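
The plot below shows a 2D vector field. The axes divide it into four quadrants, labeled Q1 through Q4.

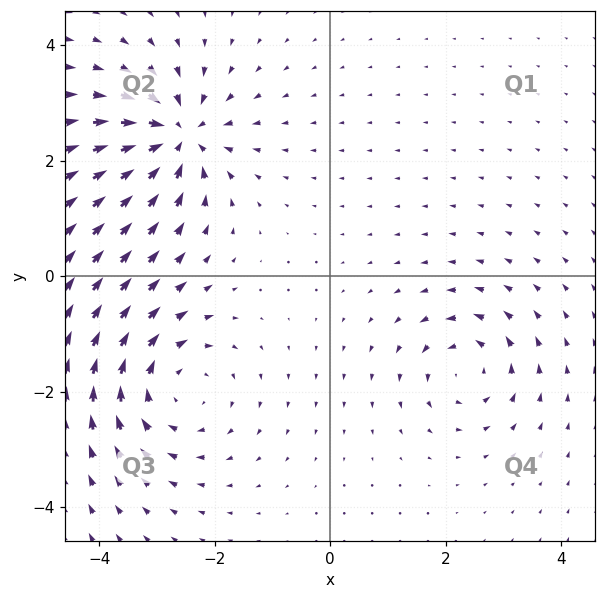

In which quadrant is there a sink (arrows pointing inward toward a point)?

The sink sits at approximately (-2.6, 2.4), which lies in quadrant Q2. The divergence there is about -6, negative as expected for a sink.

Q2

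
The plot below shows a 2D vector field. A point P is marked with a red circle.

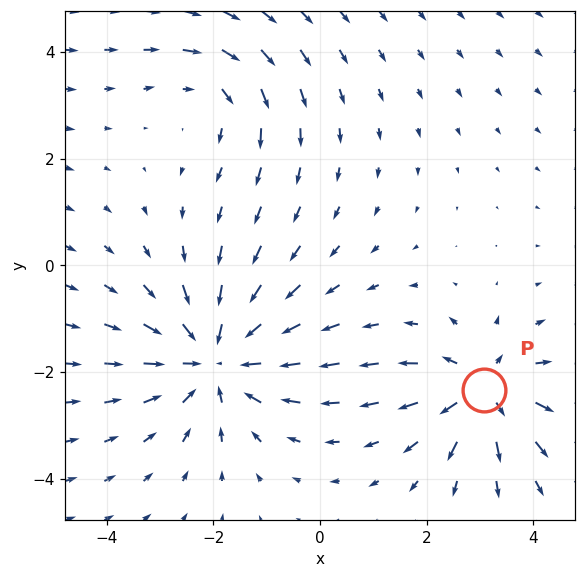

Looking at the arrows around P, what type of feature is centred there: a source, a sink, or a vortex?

At P (3.1, -2.3) the arrows spread outward. Divergence about +4, curl ≈0 — positive divergence with near-zero curl is a source.

source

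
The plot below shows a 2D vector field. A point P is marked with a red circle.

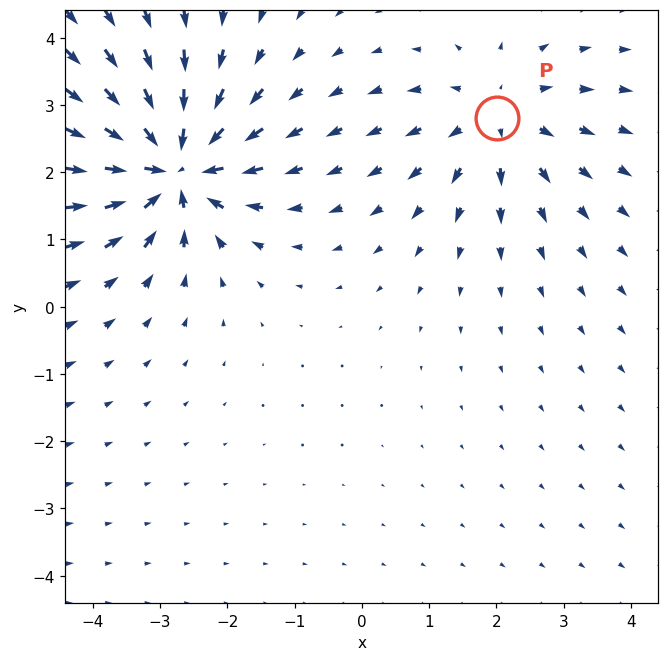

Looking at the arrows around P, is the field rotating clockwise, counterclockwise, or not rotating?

not rotating

Near P at (2.0, 2.8) the arrows show no circulation. The curl there is ≈0.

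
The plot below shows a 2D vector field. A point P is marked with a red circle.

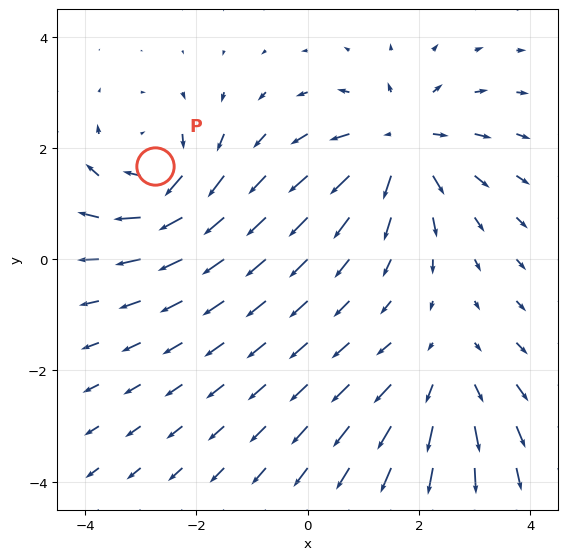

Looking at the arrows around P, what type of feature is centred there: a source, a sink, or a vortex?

At P (-2.7, 1.7) the arrows circulate clockwise. Divergence ≈0, curl about -5 — near-zero divergence with nonzero curl is a vortex.

vortex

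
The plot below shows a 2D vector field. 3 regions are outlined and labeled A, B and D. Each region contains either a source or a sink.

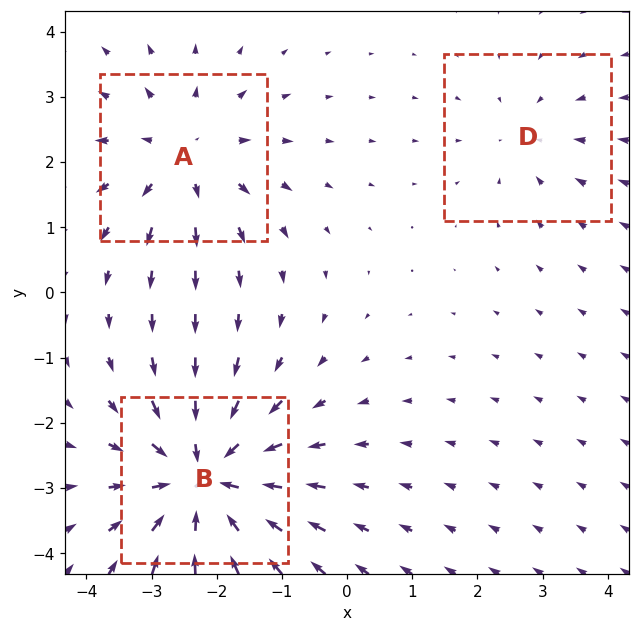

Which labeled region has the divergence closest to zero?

D

Divergence at each region's feature centre — A: about +3, B: about -4, D: about -2. Region D is closest to zero.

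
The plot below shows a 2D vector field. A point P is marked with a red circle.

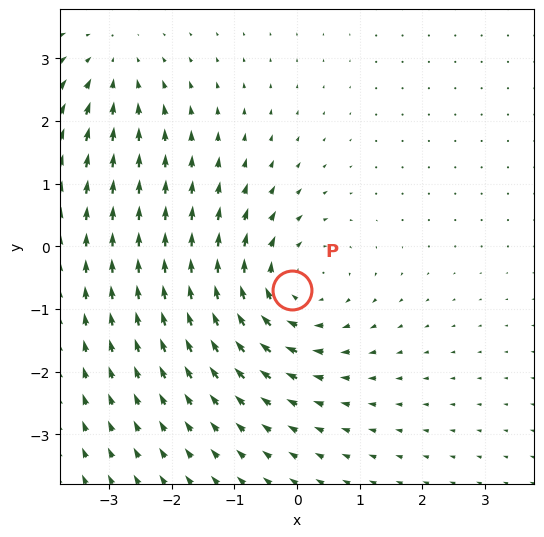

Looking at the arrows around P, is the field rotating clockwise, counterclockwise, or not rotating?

Near P at (-0.1, -0.7) the arrows circulate clockwise. The curl (z-component) there is about -4; negative curl means clockwise rotation.

clockwise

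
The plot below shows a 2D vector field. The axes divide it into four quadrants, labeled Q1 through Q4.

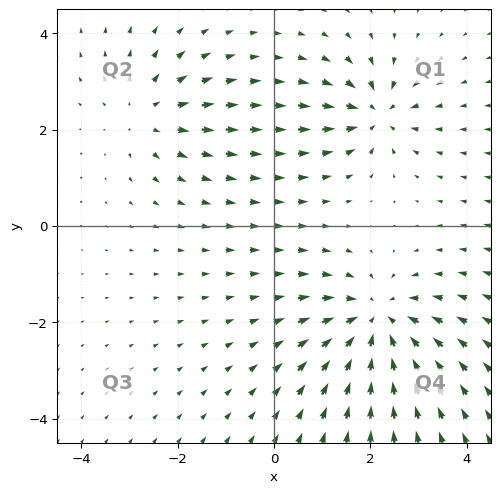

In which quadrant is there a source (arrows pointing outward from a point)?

Q2

The source sits at approximately (-2.6, 2.3), which lies in quadrant Q2. The divergence there is about +3, positive as expected for a source.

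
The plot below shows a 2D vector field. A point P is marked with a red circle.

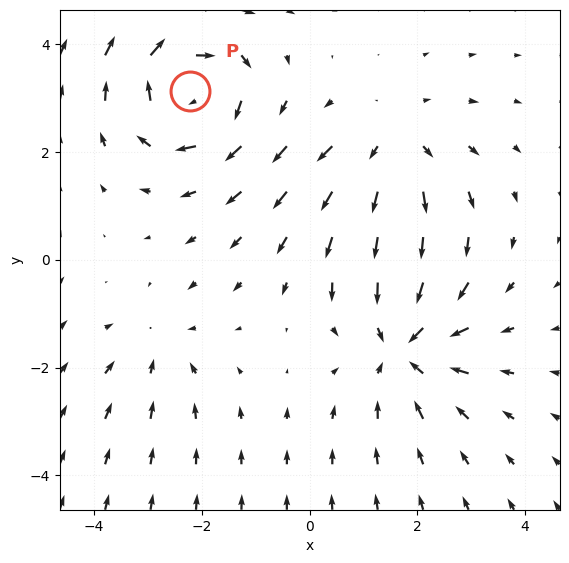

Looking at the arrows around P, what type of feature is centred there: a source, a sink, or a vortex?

vortex

At P (-2.2, 3.1) the arrows circulate clockwise. Divergence ≈0, curl about -5 — near-zero divergence with nonzero curl is a vortex.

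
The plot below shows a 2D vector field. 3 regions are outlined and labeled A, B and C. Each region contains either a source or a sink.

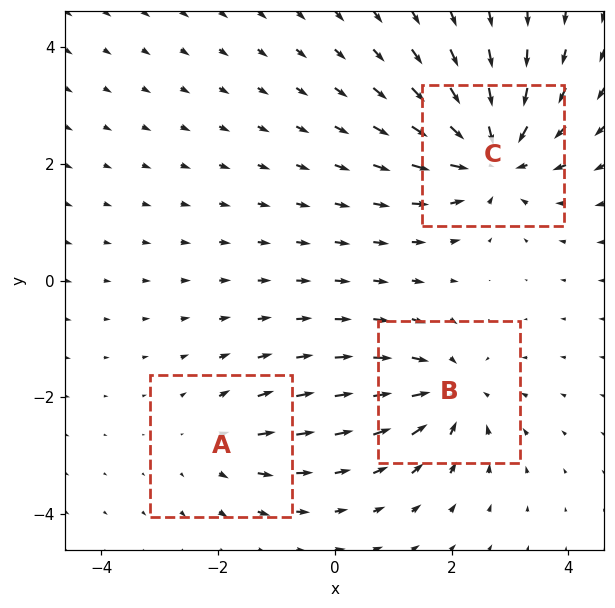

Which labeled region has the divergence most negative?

C

Divergence at each region's feature centre — A: about +2, B: about -4, C: about -5. Region C is most negative.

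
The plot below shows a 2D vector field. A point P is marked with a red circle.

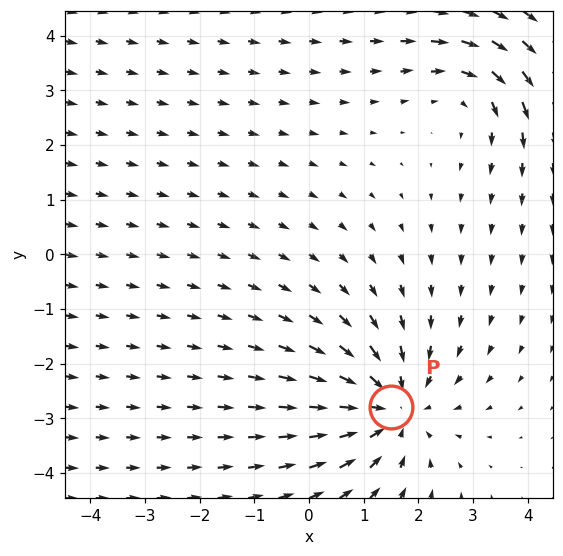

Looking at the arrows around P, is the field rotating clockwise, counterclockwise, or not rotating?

not rotating

Near P at (1.5, -2.8) the arrows show no circulation. The curl there is ≈0.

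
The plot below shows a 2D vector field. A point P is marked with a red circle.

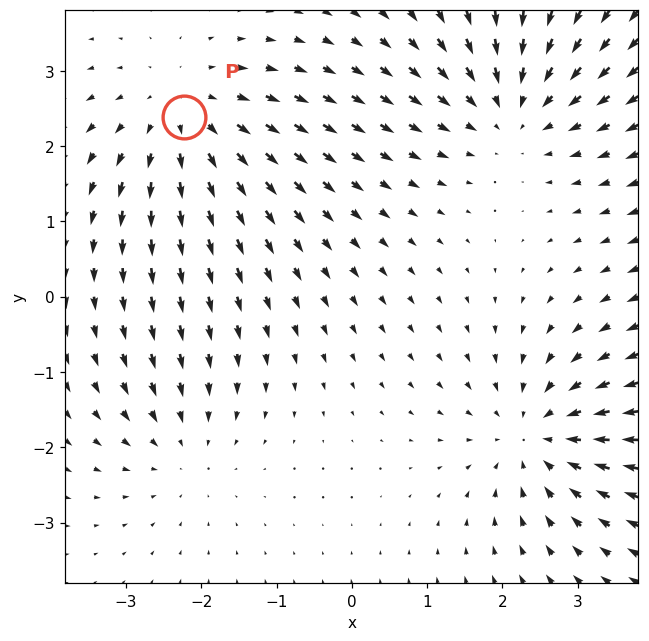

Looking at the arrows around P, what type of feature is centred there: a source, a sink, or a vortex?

source

At P (-2.2, 2.4) the arrows spread outward. Divergence about +4, curl ≈0 — positive divergence with near-zero curl is a source.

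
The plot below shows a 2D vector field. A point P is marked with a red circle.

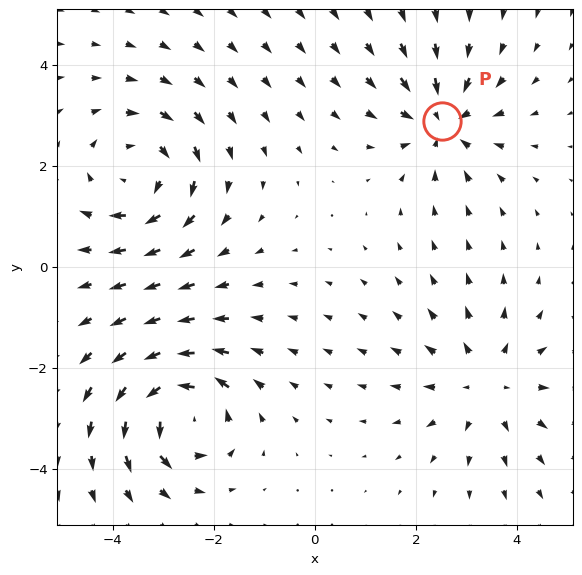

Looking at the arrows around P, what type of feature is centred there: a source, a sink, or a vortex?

sink

At P (2.5, 2.9) the arrows converge inward. Divergence about -5, curl ≈0 — negative divergence with near-zero curl is a sink.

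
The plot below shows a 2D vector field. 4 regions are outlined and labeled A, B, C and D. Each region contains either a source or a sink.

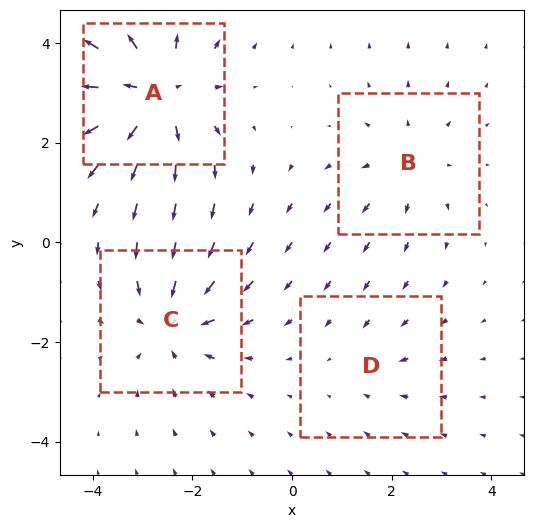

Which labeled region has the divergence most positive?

A

Divergence at each region's feature centre — A: about +7, B: about +3, C: about -5, D: about -2. Region A is most positive.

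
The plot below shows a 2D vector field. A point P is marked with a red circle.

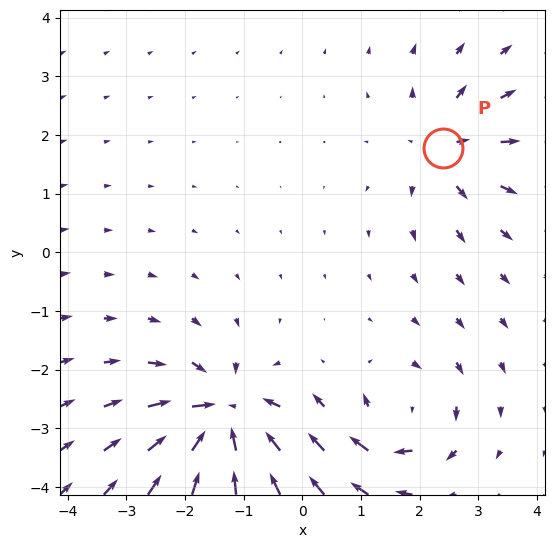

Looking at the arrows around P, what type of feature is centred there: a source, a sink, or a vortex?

At P (2.4, 1.8) the arrows spread outward. Divergence about +4, curl ≈0 — positive divergence with near-zero curl is a source.

source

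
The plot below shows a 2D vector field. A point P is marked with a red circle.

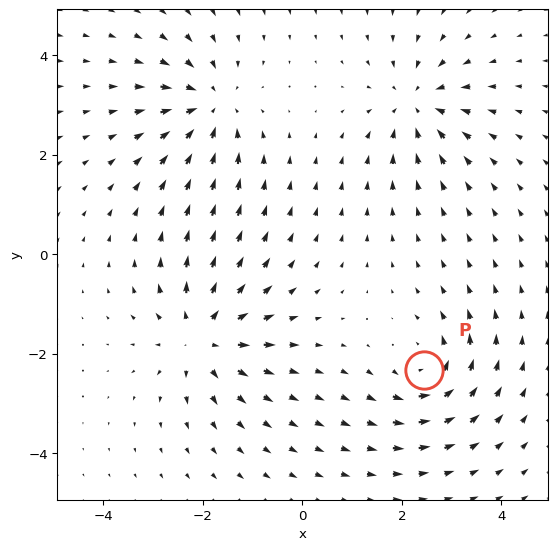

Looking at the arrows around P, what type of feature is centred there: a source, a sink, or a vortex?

At P (2.4, -2.3) the arrows circulate counterclockwise. Divergence ≈0, curl about +5 — near-zero divergence with nonzero curl is a vortex.

vortex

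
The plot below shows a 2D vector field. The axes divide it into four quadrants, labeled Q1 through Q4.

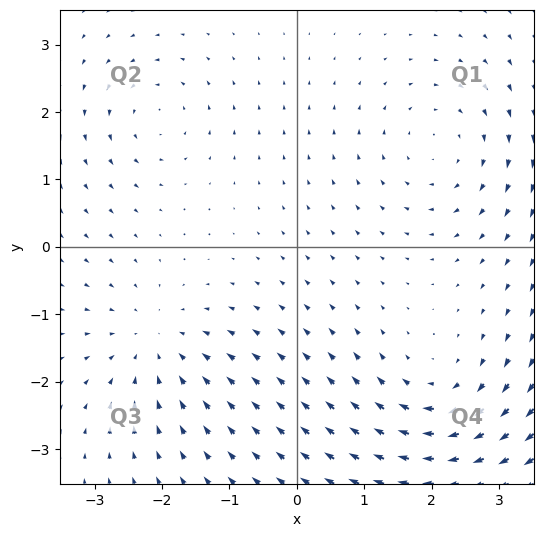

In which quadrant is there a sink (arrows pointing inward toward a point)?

The sink sits at approximately (-2.1, -1.4), which lies in quadrant Q3. The divergence there is about -4, negative as expected for a sink.

Q3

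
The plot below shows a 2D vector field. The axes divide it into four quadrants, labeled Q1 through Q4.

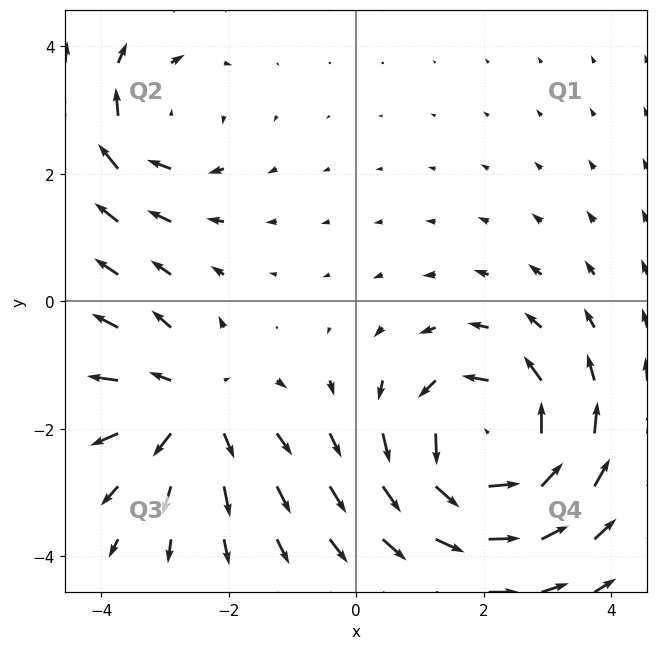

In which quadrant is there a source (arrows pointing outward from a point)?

Q3

The source sits at approximately (-2.6, -1.6), which lies in quadrant Q3. The divergence there is about +3, positive as expected for a source.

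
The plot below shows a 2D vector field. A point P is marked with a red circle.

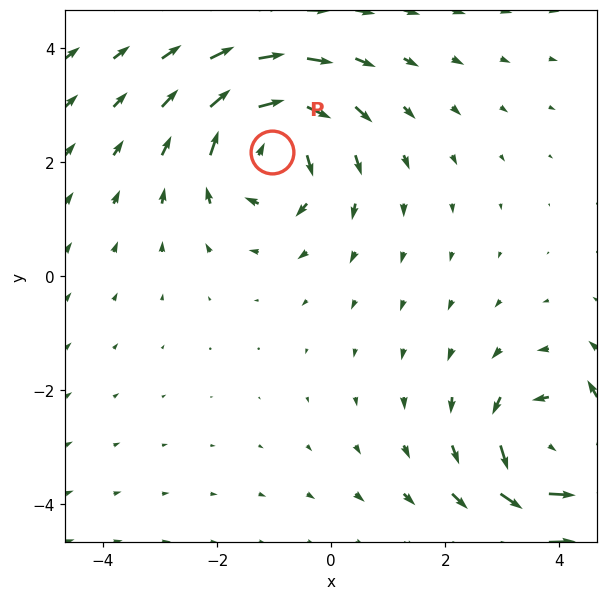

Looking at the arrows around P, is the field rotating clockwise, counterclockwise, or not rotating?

clockwise

Near P at (-1.0, 2.2) the arrows circulate clockwise. The curl (z-component) there is about -4; negative curl means clockwise rotation.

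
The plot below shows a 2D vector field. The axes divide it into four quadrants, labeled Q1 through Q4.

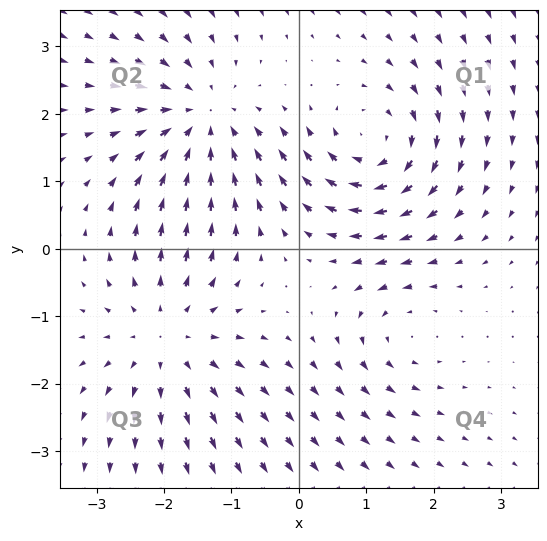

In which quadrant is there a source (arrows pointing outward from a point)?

The source sits at approximately (-1.9, -1.3), which lies in quadrant Q3. The divergence there is about +4, positive as expected for a source.

Q3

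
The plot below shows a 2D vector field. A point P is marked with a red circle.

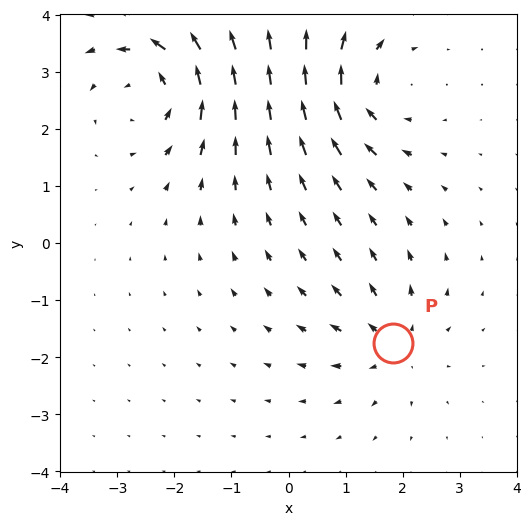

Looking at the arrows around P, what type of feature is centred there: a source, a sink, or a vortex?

At P (1.8, -1.8) the arrows spread outward. Divergence about +4, curl ≈0 — positive divergence with near-zero curl is a source.

source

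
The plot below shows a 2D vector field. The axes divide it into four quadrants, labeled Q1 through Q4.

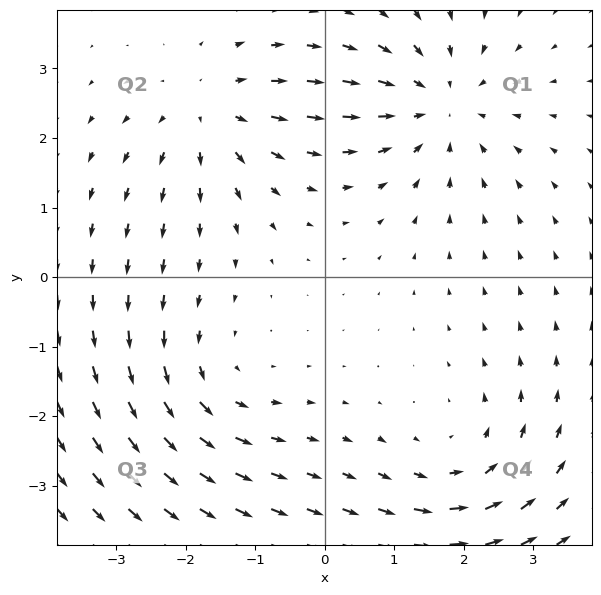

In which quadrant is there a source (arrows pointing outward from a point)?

The source sits at approximately (-1.6, 2.4), which lies in quadrant Q2. The divergence there is about +3, positive as expected for a source.

Q2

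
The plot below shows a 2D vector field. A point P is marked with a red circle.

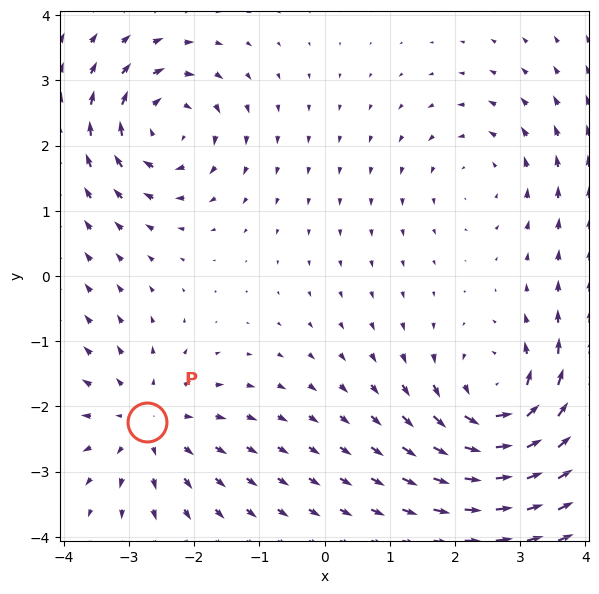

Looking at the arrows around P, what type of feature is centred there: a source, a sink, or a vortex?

At P (-2.7, -2.2) the arrows spread outward. Divergence about +4, curl ≈0 — positive divergence with near-zero curl is a source.

source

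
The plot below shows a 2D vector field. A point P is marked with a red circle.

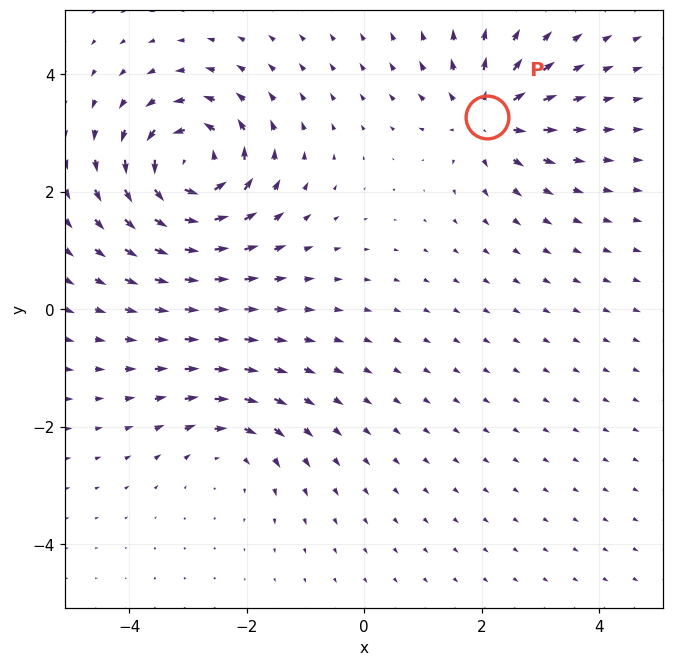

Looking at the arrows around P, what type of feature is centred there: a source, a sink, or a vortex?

source

At P (2.1, 3.3) the arrows spread outward. Divergence about +4, curl ≈0 — positive divergence with near-zero curl is a source.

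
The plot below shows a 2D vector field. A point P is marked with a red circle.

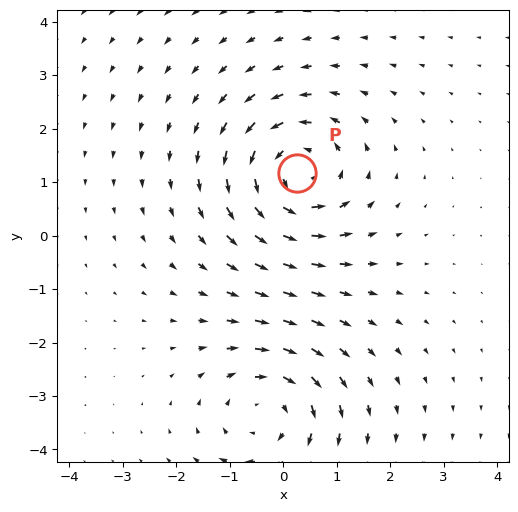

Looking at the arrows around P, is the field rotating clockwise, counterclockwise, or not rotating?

counterclockwise

Near P at (0.3, 1.2) the arrows circulate counterclockwise. The curl (z-component) there is about +5; positive curl means counterclockwise rotation.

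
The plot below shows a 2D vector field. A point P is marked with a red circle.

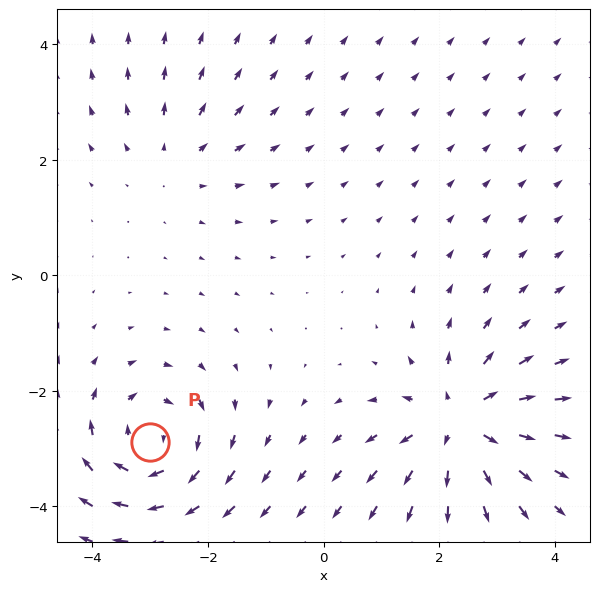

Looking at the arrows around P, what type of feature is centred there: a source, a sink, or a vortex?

At P (-3.0, -2.9) the arrows circulate clockwise. Divergence ≈0, curl about -6 — near-zero divergence with nonzero curl is a vortex.

vortex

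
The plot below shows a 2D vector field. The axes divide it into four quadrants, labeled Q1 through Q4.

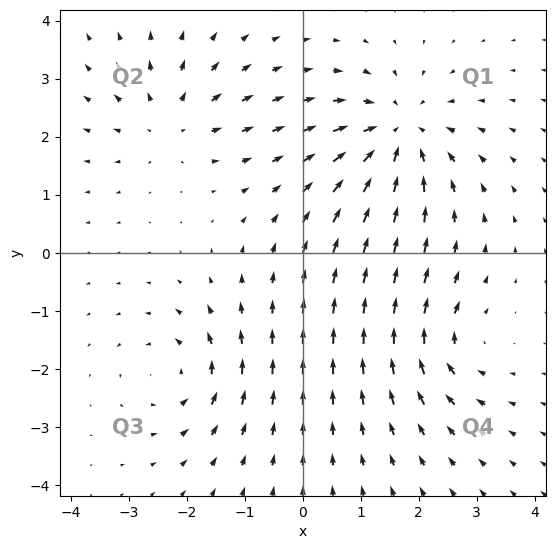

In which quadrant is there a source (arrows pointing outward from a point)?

Q2

The source sits at approximately (-2.3, 2.3), which lies in quadrant Q2. The divergence there is about +4, positive as expected for a source.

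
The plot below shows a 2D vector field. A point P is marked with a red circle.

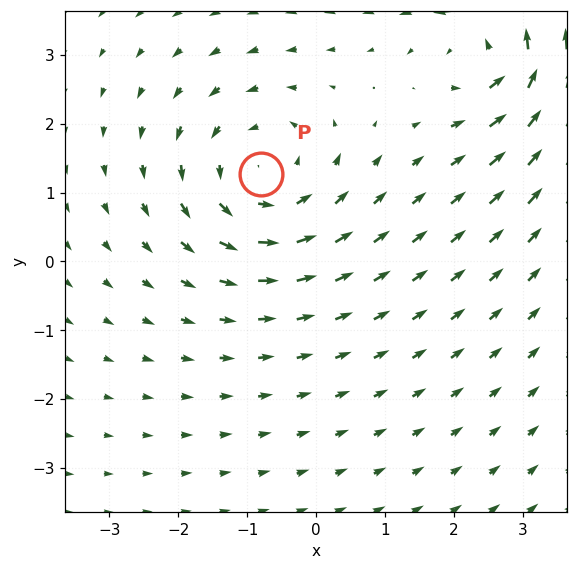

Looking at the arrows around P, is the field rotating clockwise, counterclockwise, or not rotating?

Near P at (-0.8, 1.3) the arrows circulate counterclockwise. The curl (z-component) there is about +4; positive curl means counterclockwise rotation.

counterclockwise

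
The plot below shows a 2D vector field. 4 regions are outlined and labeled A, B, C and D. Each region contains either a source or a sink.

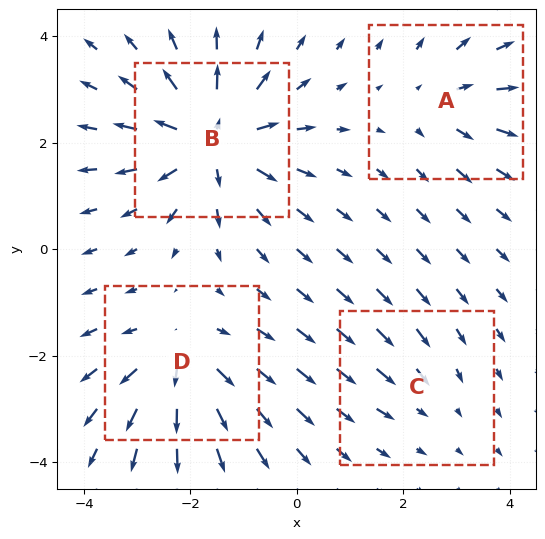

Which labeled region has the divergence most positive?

Divergence at each region's feature centre — A: about +3, B: about +7, C: about -2, D: about +5. Region B is most positive.

B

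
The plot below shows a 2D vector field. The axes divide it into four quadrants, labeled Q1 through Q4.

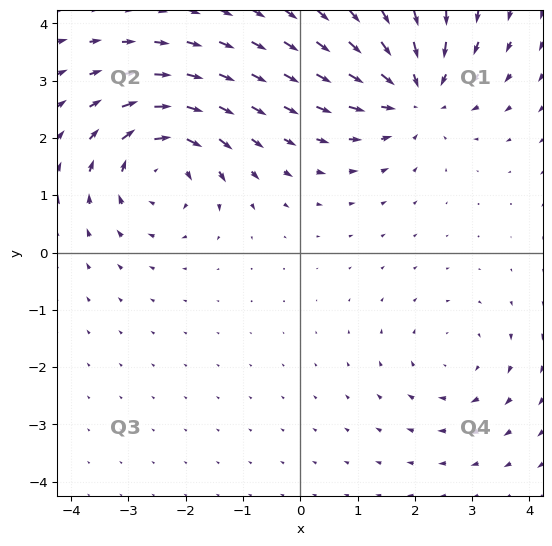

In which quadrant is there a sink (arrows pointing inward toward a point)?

Q1

The sink sits at approximately (2.0, 2.8), which lies in quadrant Q1. The divergence there is about -5, negative as expected for a sink.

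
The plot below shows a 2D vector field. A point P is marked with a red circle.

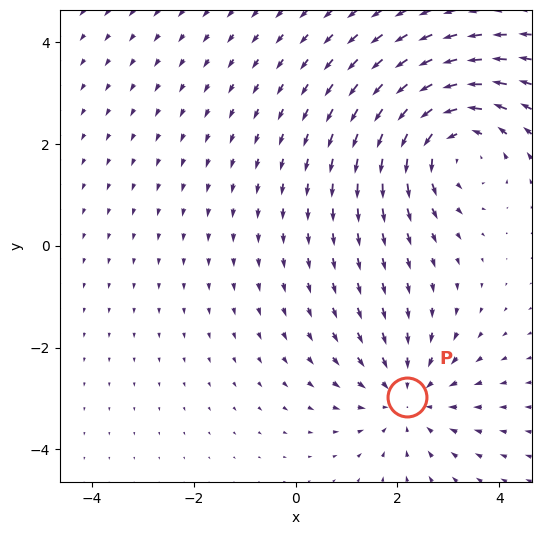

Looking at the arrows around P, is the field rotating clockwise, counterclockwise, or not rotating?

Near P at (2.2, -3.0) the arrows show no circulation. The curl there is ≈0.

not rotating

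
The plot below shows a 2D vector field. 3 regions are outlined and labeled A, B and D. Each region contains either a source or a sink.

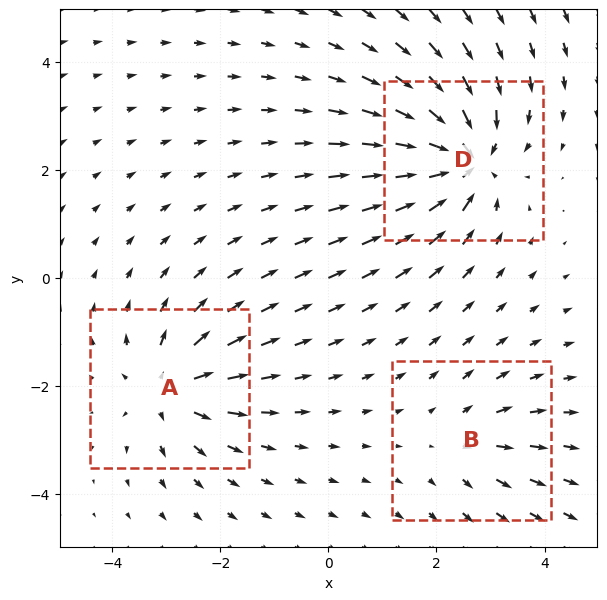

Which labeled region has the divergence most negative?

D

Divergence at each region's feature centre — A: about +4, B: about +2, D: about -6. Region D is most negative.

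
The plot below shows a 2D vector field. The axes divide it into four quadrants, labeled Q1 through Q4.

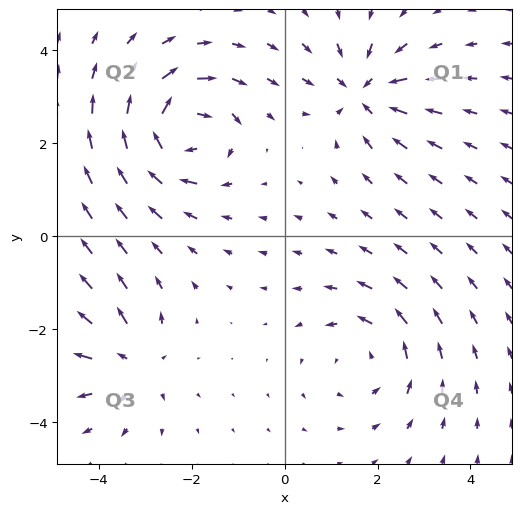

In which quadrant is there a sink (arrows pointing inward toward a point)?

Q1

The sink sits at approximately (1.7, 3.1), which lies in quadrant Q1. The divergence there is about -5, negative as expected for a sink.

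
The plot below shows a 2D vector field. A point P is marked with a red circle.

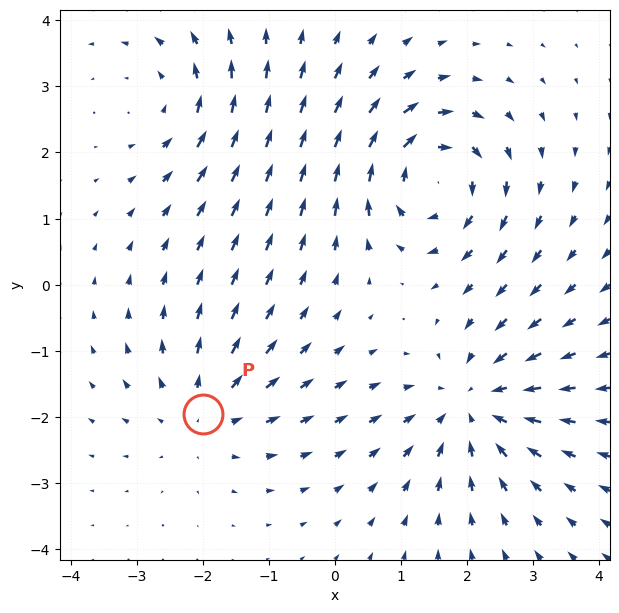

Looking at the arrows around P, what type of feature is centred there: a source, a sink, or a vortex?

At P (-2.0, -2.0) the arrows spread outward. Divergence about +3, curl ≈0 — positive divergence with near-zero curl is a source.

source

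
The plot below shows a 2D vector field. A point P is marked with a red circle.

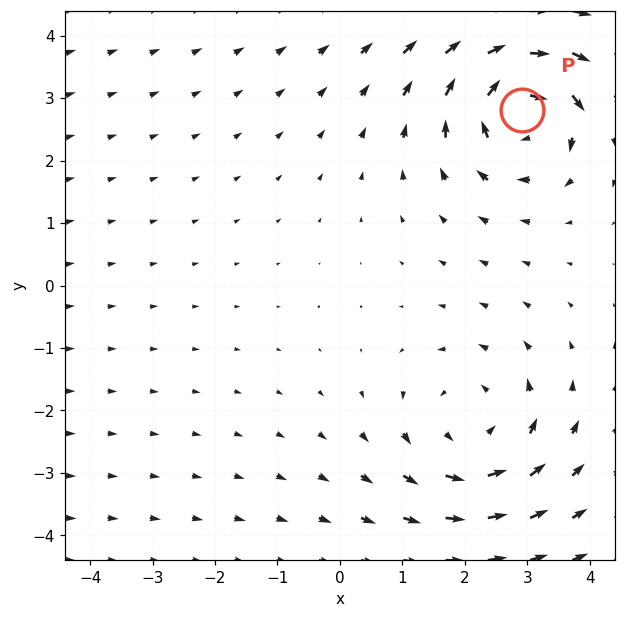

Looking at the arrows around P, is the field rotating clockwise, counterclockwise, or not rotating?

clockwise

Near P at (2.9, 2.8) the arrows circulate clockwise. The curl (z-component) there is about -5; negative curl means clockwise rotation.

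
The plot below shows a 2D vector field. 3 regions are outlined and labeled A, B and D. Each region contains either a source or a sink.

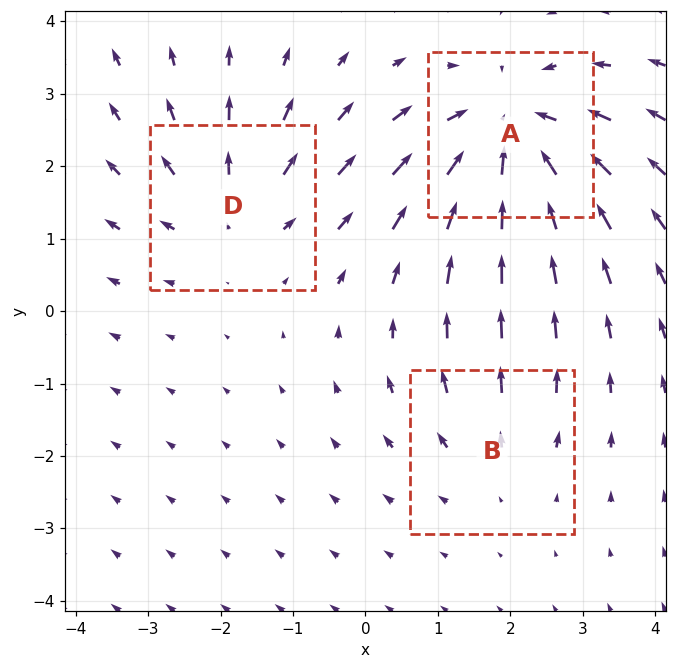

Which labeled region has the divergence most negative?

Divergence at each region's feature centre — A: about -5, B: about +2, D: about +3. Region A is most negative.

A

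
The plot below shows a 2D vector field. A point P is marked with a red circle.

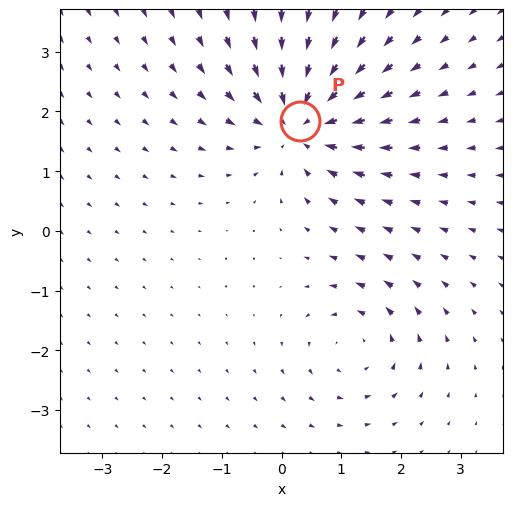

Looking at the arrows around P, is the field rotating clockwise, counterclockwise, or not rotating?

not rotating

Near P at (0.3, 1.8) the arrows show no circulation. The curl there is ≈0.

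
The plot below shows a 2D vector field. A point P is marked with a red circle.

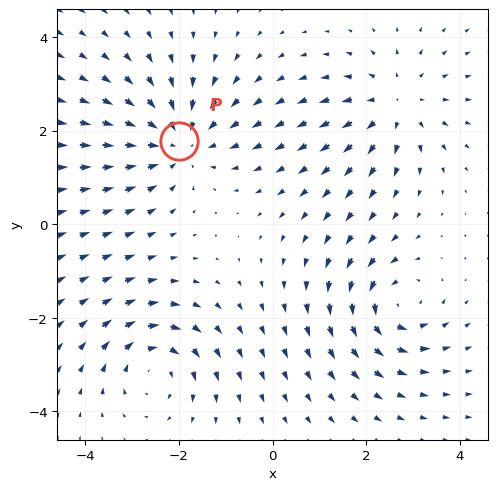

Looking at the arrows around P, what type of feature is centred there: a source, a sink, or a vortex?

At P (-2.0, 1.8) the arrows converge inward. Divergence about -4, curl ≈0 — negative divergence with near-zero curl is a sink.

sink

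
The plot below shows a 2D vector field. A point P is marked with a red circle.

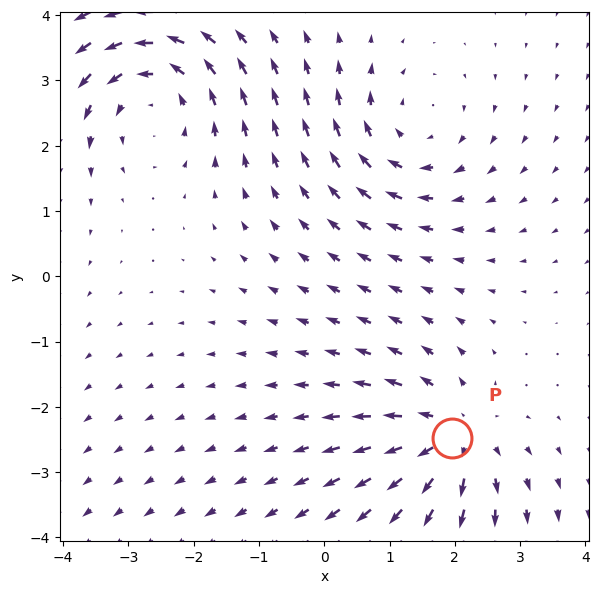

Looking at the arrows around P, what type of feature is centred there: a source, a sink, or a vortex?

At P (2.0, -2.5) the arrows spread outward. Divergence about +4, curl ≈0 — positive divergence with near-zero curl is a source.

source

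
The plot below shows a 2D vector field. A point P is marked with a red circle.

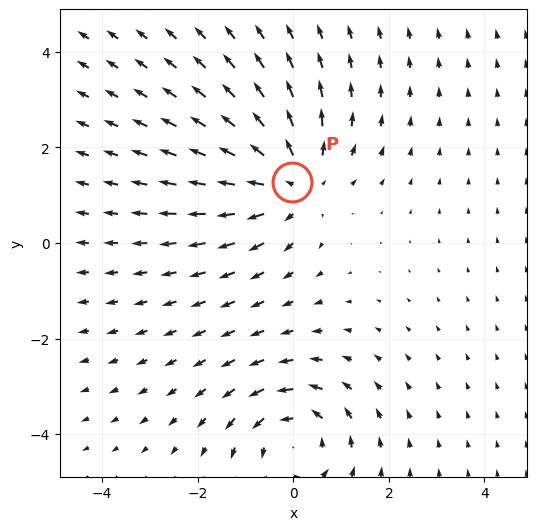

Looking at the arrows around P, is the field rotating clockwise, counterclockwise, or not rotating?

not rotating

Near P at (-0.0, 1.3) the arrows show no circulation. The curl there is ≈0.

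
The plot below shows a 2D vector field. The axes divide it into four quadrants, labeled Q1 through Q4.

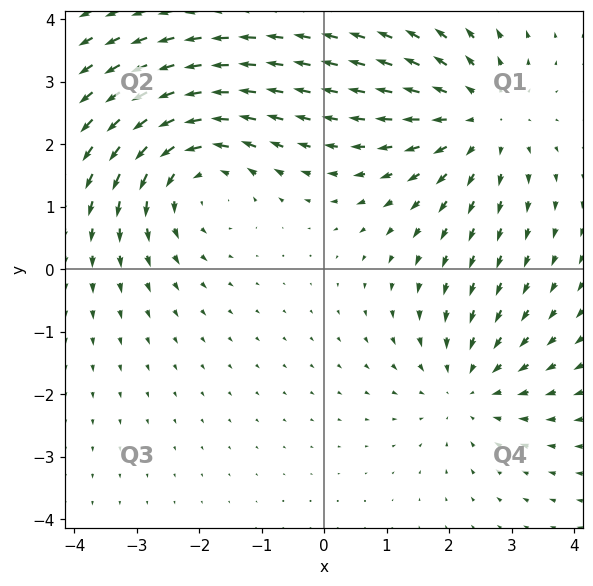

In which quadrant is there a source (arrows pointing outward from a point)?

Q1

The source sits at approximately (2.5, 2.4), which lies in quadrant Q1. The divergence there is about +3, positive as expected for a source.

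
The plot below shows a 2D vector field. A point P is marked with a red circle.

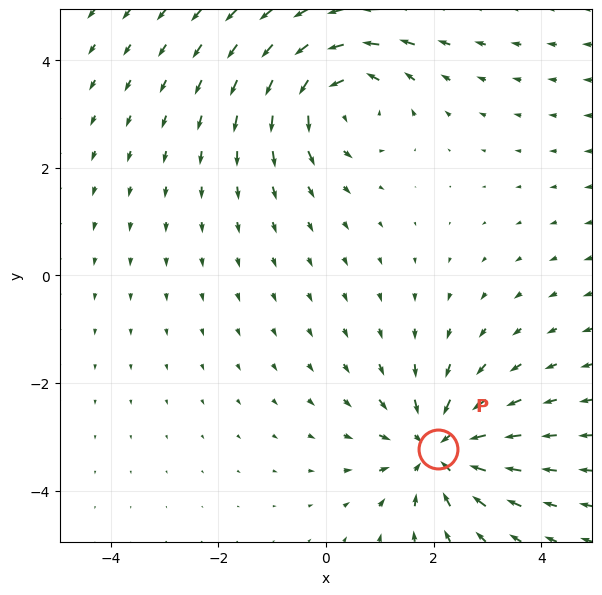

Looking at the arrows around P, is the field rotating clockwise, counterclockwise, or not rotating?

Near P at (2.1, -3.2) the arrows show no circulation. The curl there is ≈0.

not rotating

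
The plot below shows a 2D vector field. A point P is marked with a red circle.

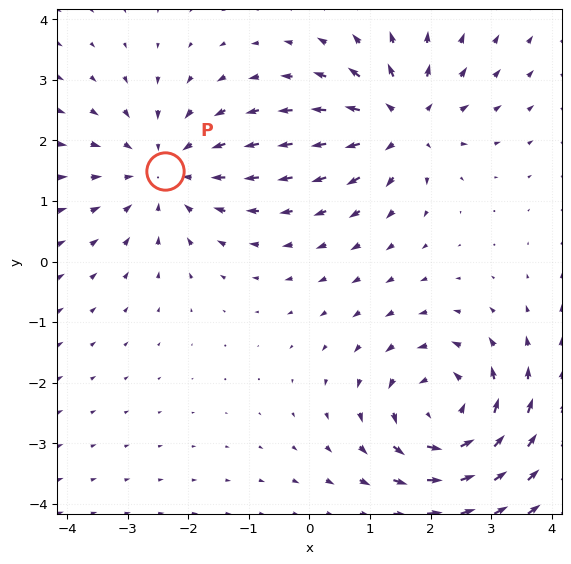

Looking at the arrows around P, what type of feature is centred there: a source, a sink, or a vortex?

sink

At P (-2.4, 1.5) the arrows converge inward. Divergence about -2, curl ≈0 — negative divergence with near-zero curl is a sink.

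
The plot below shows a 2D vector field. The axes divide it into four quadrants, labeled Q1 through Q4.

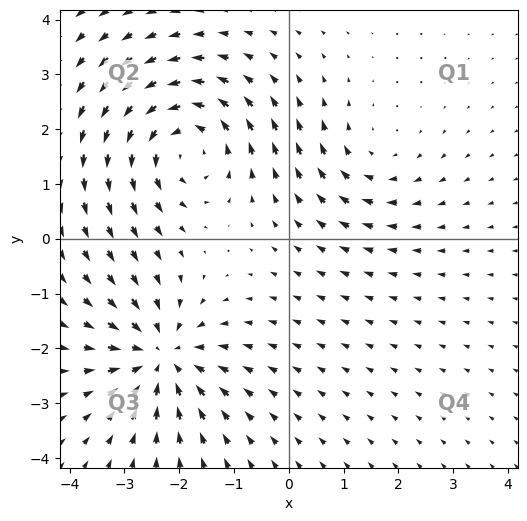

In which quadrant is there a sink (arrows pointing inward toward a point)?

The sink sits at approximately (-2.3, -2.2), which lies in quadrant Q3. The divergence there is about -5, negative as expected for a sink.

Q3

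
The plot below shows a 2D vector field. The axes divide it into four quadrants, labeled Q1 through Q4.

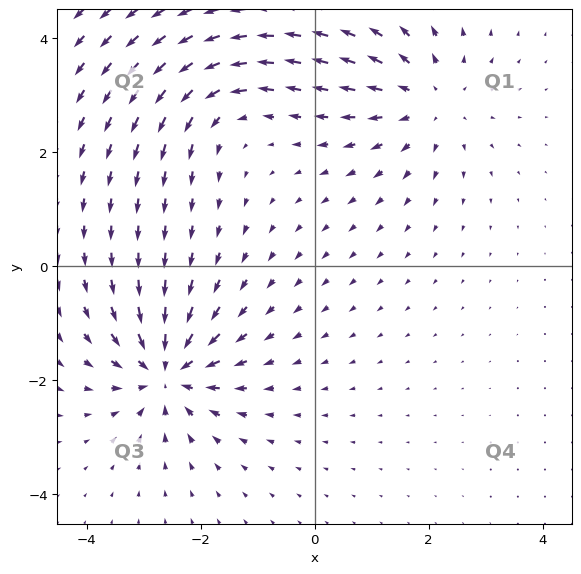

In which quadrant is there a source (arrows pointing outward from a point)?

The source sits at approximately (2.0, 2.9), which lies in quadrant Q1. The divergence there is about +4, positive as expected for a source.

Q1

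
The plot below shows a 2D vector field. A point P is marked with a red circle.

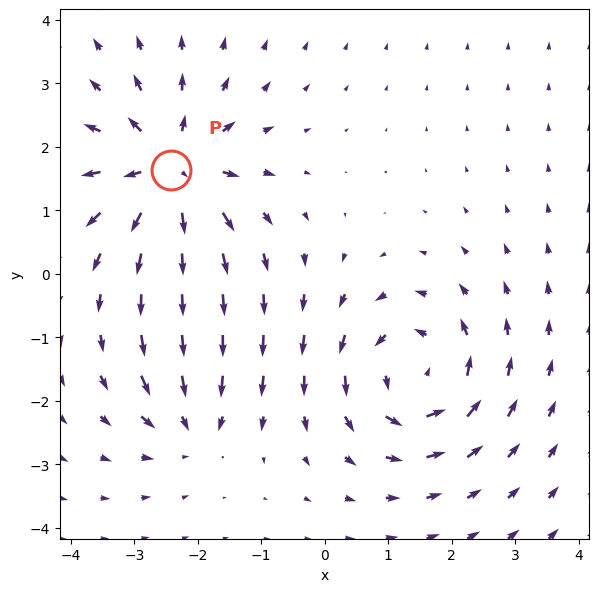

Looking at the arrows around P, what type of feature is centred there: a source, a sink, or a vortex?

At P (-2.4, 1.6) the arrows spread outward. Divergence about +7, curl ≈0 — positive divergence with near-zero curl is a source.

source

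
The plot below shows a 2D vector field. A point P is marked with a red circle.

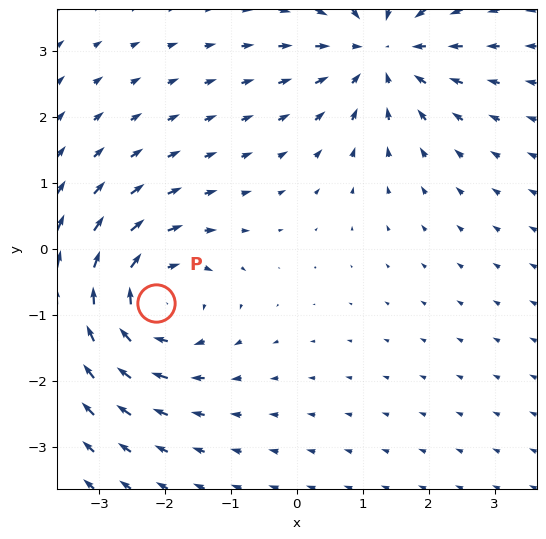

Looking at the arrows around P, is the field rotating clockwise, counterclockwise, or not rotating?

Near P at (-2.1, -0.8) the arrows circulate clockwise. The curl (z-component) there is about -3; negative curl means clockwise rotation.

clockwise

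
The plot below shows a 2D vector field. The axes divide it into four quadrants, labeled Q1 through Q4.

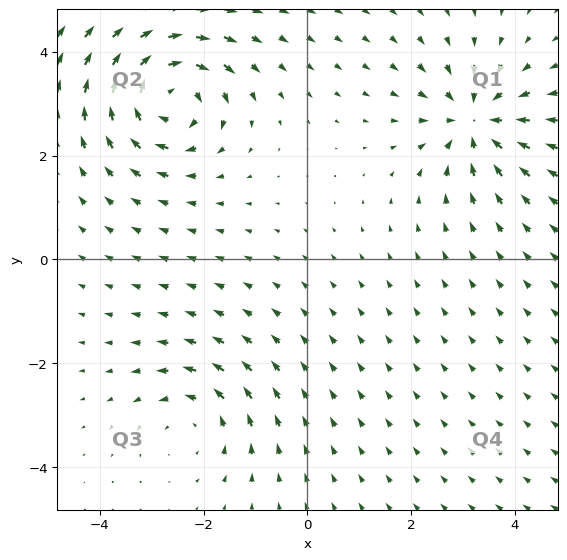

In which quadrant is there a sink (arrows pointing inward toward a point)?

Q1

The sink sits at approximately (3.2, 2.7), which lies in quadrant Q1. The divergence there is about -5, negative as expected for a sink.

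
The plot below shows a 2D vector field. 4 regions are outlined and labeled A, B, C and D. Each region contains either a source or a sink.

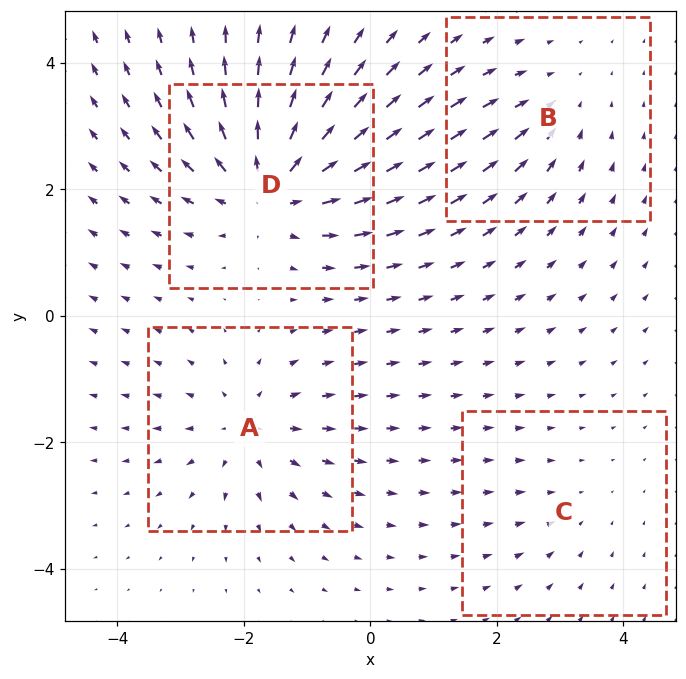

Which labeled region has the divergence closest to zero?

C

Divergence at each region's feature centre — A: about +4, B: about -3, C: about -2, D: about +7. Region C is closest to zero.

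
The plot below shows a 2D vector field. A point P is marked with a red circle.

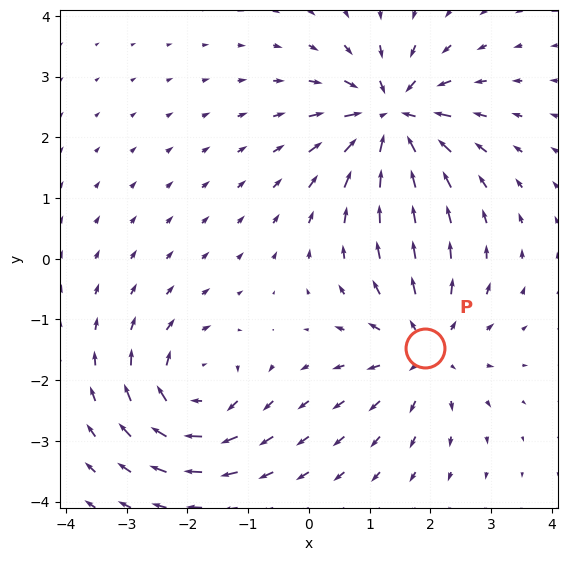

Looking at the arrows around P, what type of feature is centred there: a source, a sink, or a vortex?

At P (1.9, -1.5) the arrows spread outward. Divergence about +4, curl ≈0 — positive divergence with near-zero curl is a source.

source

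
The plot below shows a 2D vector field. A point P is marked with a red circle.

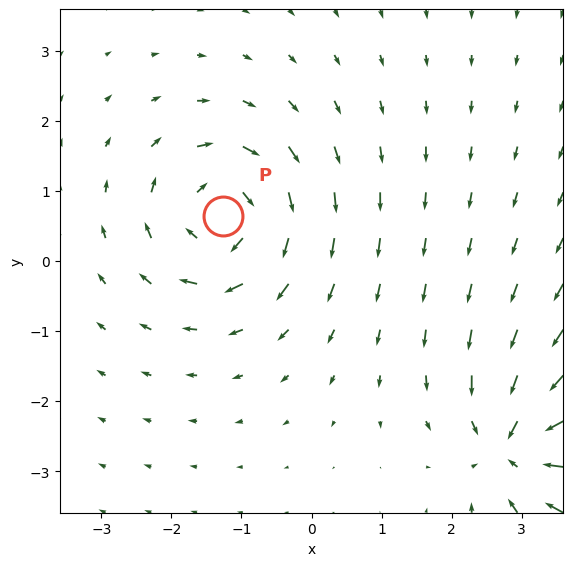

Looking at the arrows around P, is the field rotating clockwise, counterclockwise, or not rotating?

clockwise

Near P at (-1.3, 0.6) the arrows circulate clockwise. The curl (z-component) there is about -5; negative curl means clockwise rotation.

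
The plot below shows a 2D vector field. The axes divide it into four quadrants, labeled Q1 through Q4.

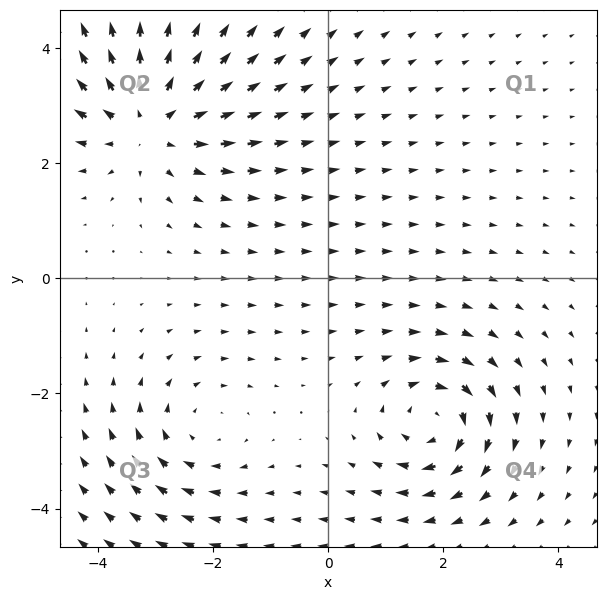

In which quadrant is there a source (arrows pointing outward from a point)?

Q2

The source sits at approximately (-3.1, 2.8), which lies in quadrant Q2. The divergence there is about +4, positive as expected for a source.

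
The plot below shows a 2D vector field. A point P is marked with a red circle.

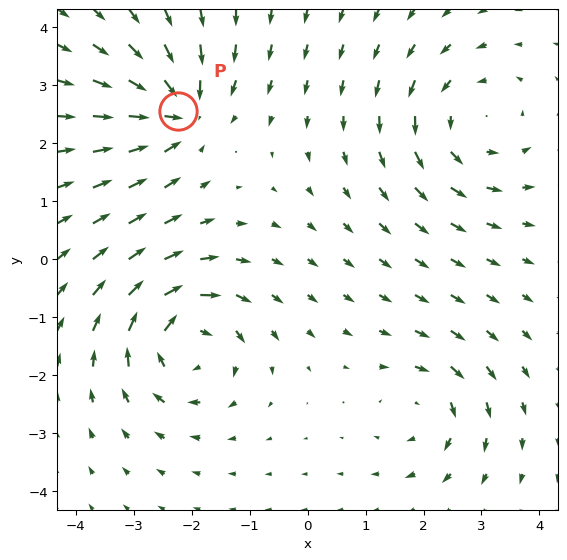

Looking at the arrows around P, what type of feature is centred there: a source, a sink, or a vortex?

At P (-2.2, 2.5) the arrows converge inward. Divergence about -6, curl ≈0 — negative divergence with near-zero curl is a sink.

sink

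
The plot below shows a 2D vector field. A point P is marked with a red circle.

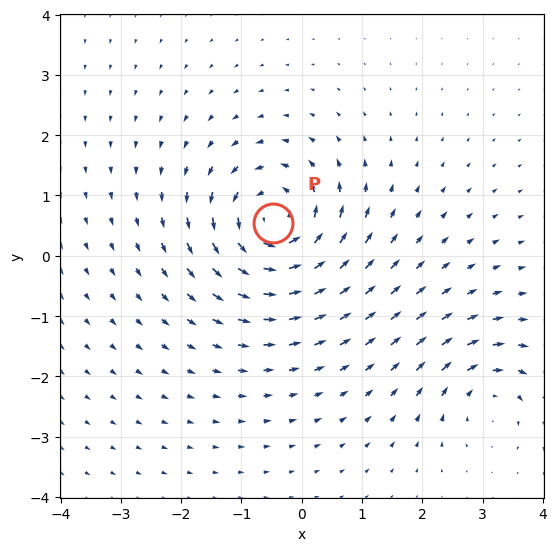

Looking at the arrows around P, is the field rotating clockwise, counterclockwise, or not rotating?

Near P at (-0.5, 0.5) the arrows circulate counterclockwise. The curl (z-component) there is about +6; positive curl means counterclockwise rotation.

counterclockwise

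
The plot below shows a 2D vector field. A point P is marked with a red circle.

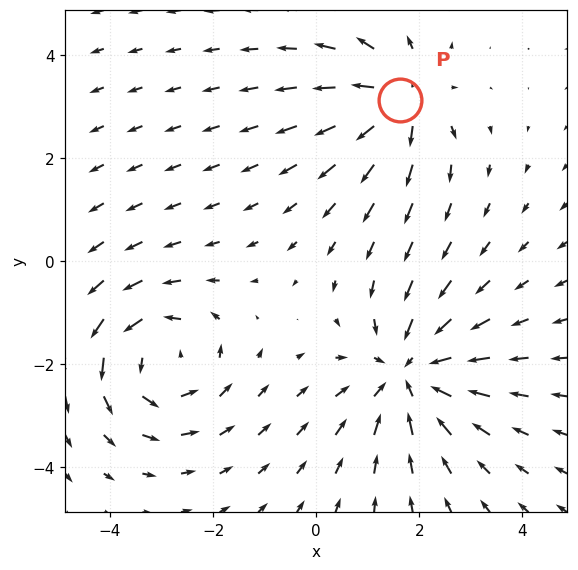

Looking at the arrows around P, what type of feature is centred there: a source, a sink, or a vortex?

At P (1.6, 3.1) the arrows spread outward. Divergence about +4, curl ≈0 — positive divergence with near-zero curl is a source.

source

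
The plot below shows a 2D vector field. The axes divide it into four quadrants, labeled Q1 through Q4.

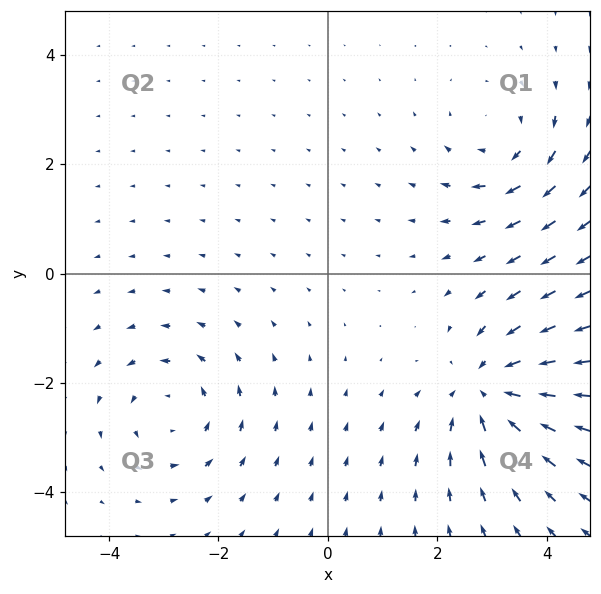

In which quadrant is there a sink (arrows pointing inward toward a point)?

Q4

The sink sits at approximately (3.0, -2.1), which lies in quadrant Q4. The divergence there is about -4, negative as expected for a sink.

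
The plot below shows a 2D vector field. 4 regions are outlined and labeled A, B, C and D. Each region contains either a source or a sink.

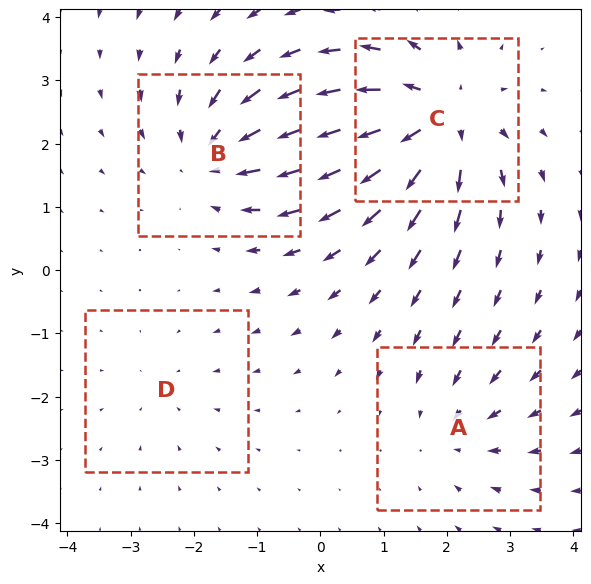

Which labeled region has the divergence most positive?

C

Divergence at each region's feature centre — A: about -3, B: about -5, C: about +6, D: about -2. Region C is most positive.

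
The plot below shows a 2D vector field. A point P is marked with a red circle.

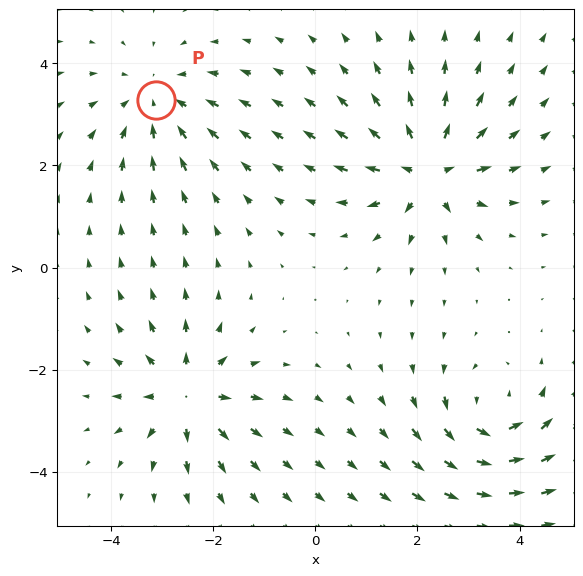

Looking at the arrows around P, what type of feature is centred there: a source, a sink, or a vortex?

At P (-3.1, 3.3) the arrows converge inward. Divergence about -3, curl ≈0 — negative divergence with near-zero curl is a sink.

sink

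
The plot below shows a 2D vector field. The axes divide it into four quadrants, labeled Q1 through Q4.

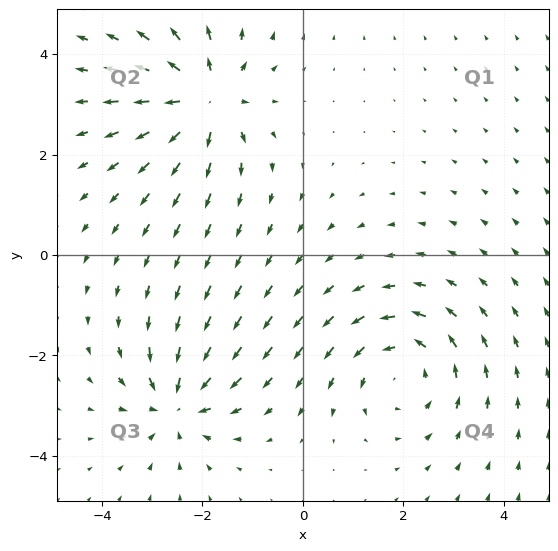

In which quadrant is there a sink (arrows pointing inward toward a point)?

The sink sits at approximately (-2.5, -3.0), which lies in quadrant Q3. The divergence there is about -4, negative as expected for a sink.

Q3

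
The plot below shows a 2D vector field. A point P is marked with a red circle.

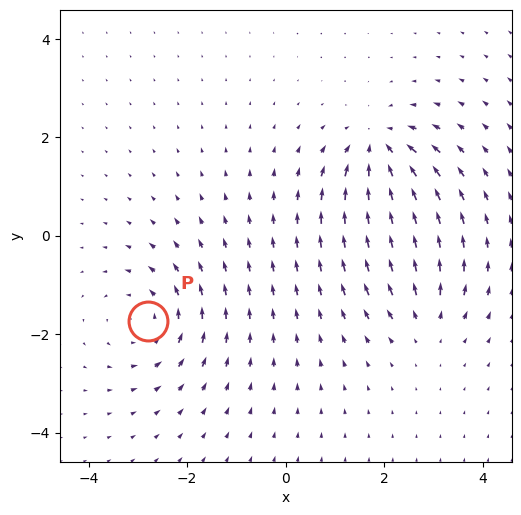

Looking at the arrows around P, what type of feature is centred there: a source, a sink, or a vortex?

vortex

At P (-2.8, -1.7) the arrows circulate counterclockwise. Divergence ≈0, curl about +4 — near-zero divergence with nonzero curl is a vortex.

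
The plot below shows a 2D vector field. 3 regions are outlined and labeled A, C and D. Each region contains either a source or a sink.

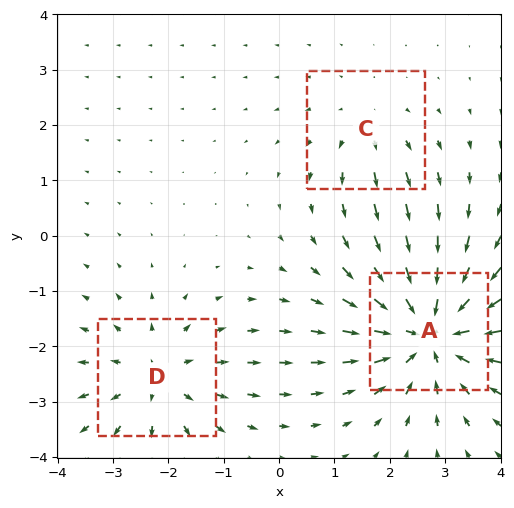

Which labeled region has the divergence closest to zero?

Divergence at each region's feature centre — A: about -5, C: about +2, D: about +3. Region C is closest to zero.

C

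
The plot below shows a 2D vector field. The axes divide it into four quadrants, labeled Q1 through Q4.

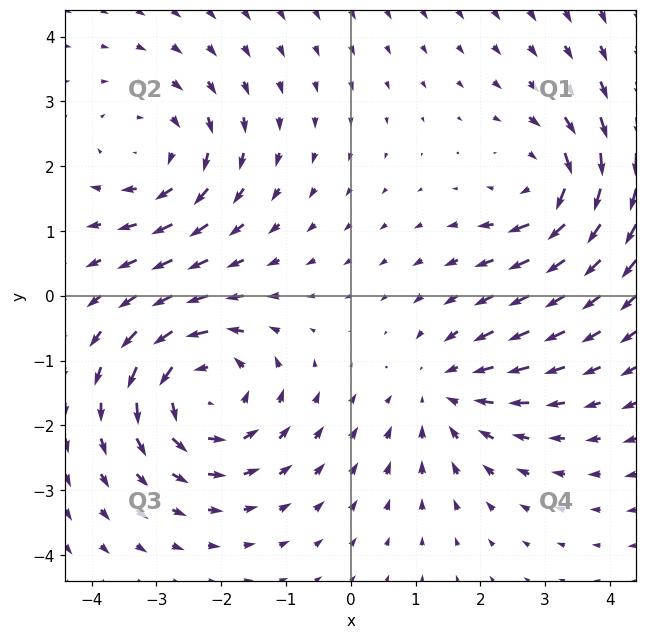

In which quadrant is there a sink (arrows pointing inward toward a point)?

Q4

The sink sits at approximately (1.5, -1.5), which lies in quadrant Q4. The divergence there is about -3, negative as expected for a sink.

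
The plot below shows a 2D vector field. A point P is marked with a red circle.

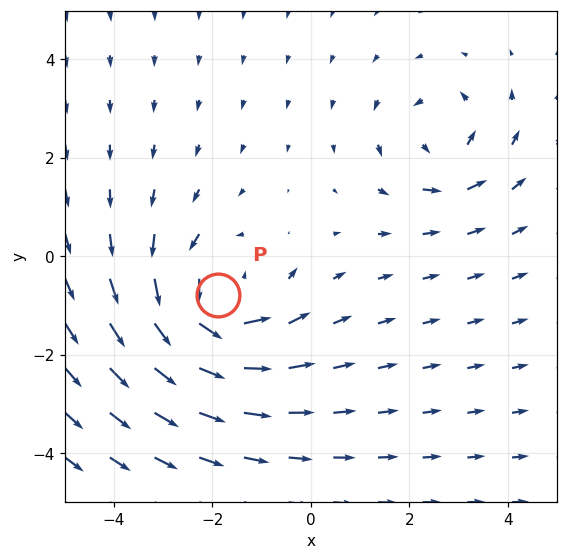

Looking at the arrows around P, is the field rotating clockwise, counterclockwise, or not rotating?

Near P at (-1.9, -0.8) the arrows circulate counterclockwise. The curl (z-component) there is about +5; positive curl means counterclockwise rotation.

counterclockwise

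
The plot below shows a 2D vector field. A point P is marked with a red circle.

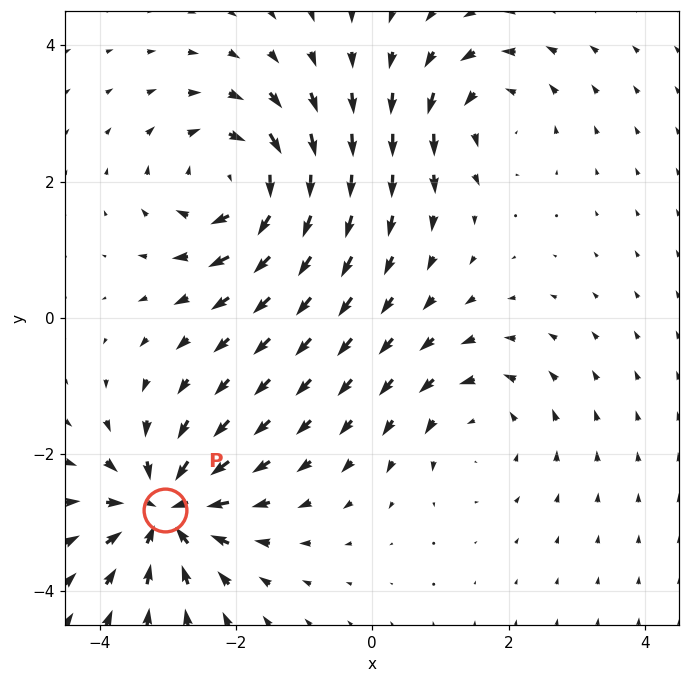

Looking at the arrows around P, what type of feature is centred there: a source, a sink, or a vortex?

sink

At P (-3.0, -2.8) the arrows converge inward. Divergence about -6, curl ≈0 — negative divergence with near-zero curl is a sink.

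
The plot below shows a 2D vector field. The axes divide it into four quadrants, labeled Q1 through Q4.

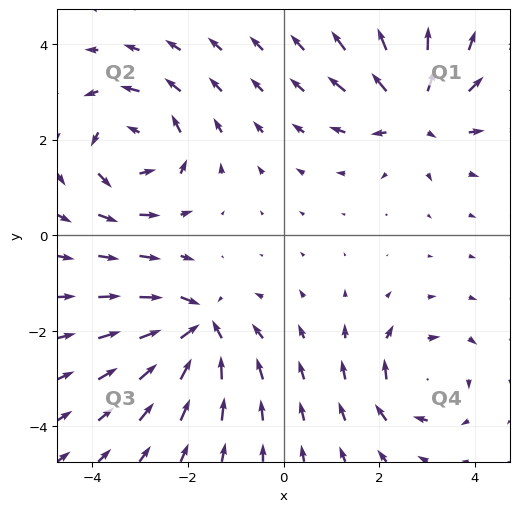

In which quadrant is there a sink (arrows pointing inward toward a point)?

Q3

The sink sits at approximately (-1.8, -1.9), which lies in quadrant Q3. The divergence there is about -6, negative as expected for a sink.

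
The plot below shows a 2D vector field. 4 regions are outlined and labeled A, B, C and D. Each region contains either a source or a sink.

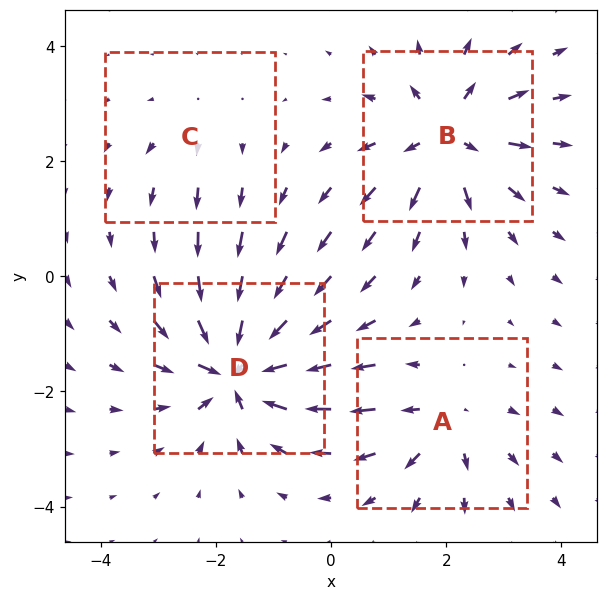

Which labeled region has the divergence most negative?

D

Divergence at each region's feature centre — A: about +4, B: about +6, C: about +2, D: about -8. Region D is most negative.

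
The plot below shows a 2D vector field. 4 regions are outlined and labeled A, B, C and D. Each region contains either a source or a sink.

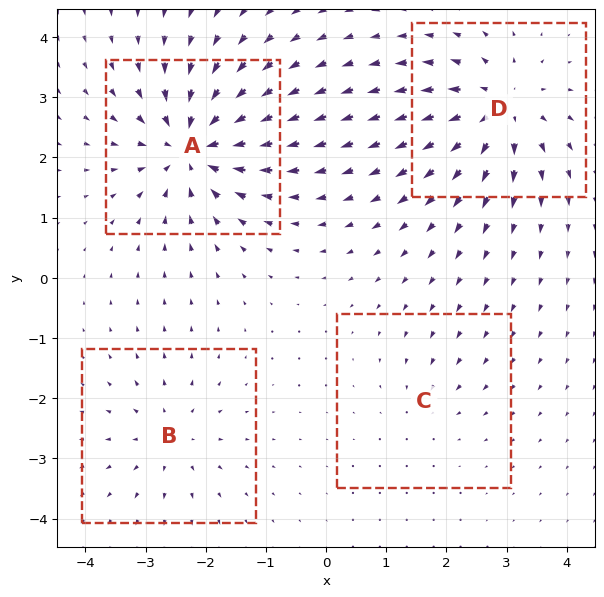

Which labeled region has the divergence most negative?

Divergence at each region's feature centre — A: about -8, B: about +4, C: about -2, D: about +7. Region A is most negative.

A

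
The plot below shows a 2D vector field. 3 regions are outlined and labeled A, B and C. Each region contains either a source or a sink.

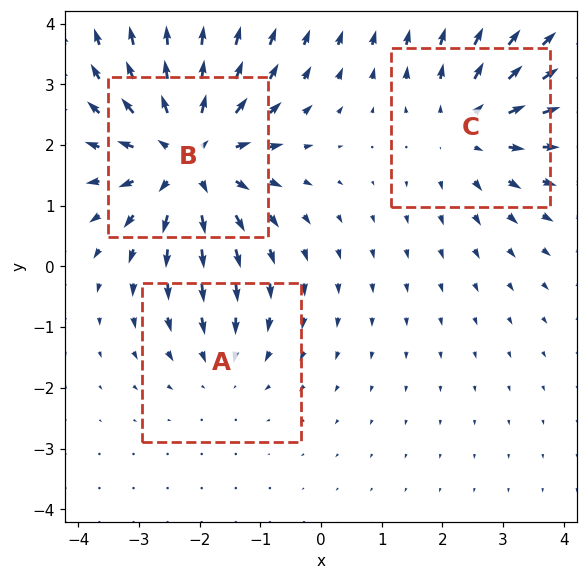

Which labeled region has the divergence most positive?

Divergence at each region's feature centre — A: about -2, B: about +4, C: about +3. Region B is most positive.

B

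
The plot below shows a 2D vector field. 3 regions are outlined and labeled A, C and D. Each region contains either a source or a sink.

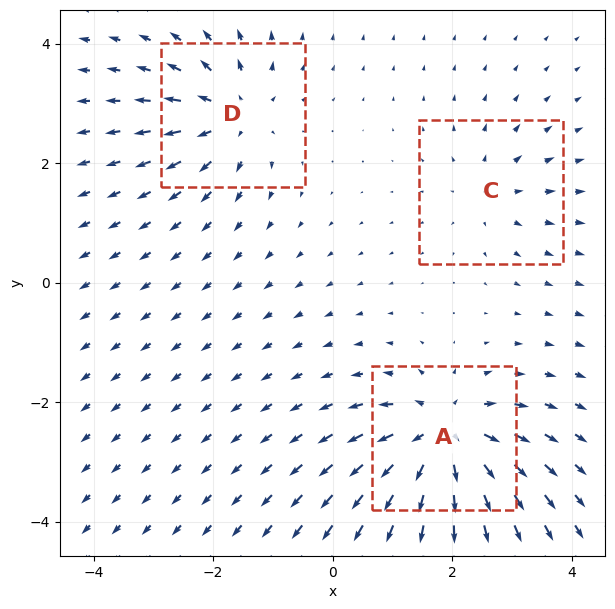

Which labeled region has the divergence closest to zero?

C

Divergence at each region's feature centre — A: about +6, C: about +3, D: about +4. Region C is closest to zero.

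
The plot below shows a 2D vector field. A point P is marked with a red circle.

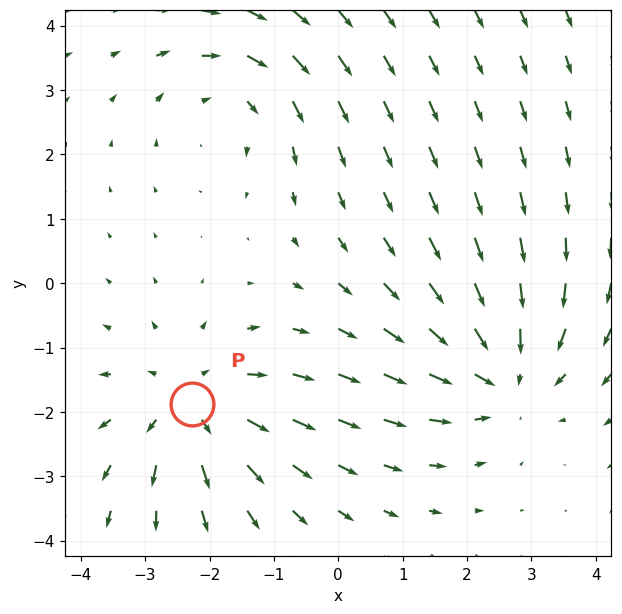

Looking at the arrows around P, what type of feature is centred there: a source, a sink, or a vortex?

At P (-2.3, -1.9) the arrows spread outward. Divergence about +4, curl ≈0 — positive divergence with near-zero curl is a source.

source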